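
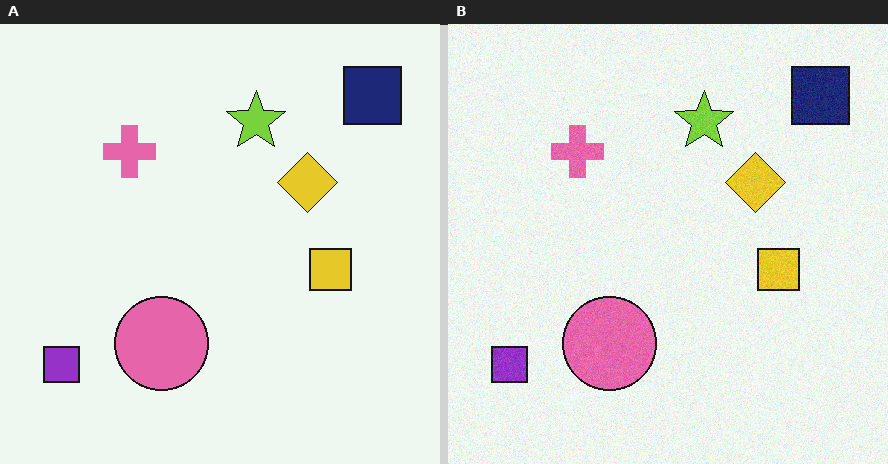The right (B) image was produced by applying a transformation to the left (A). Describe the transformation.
The transformation is: degraded with light additive noise.

Random speckle covers the whole image, including the flat background.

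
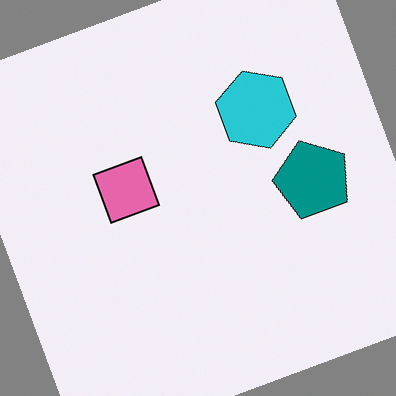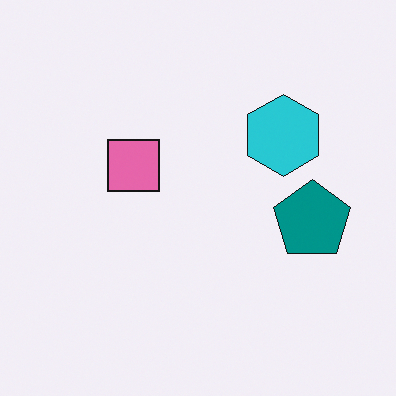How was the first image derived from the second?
This is the original image rotated counter-clockwise by a moderate amount.

Every shape is tilted by the same angle and the image corners show triangular fill wedges — a whole-image rotation by a non-right angle.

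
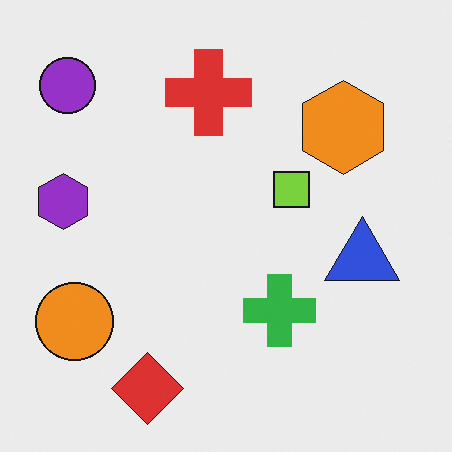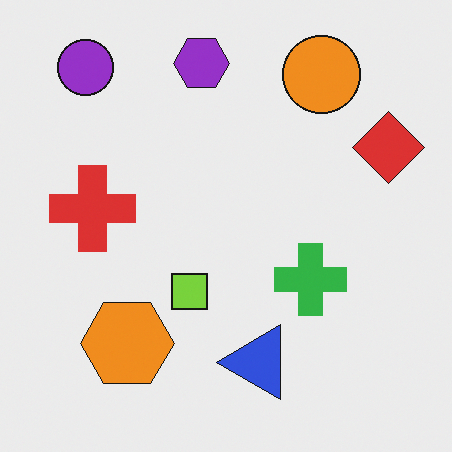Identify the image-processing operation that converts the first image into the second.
The transformation is: transposed (reflected across the top-left ↔ bottom-right diagonal).

Shapes have swapped their row and column positions — what was in the top-right is now in the bottom-left — a diagonal reflection.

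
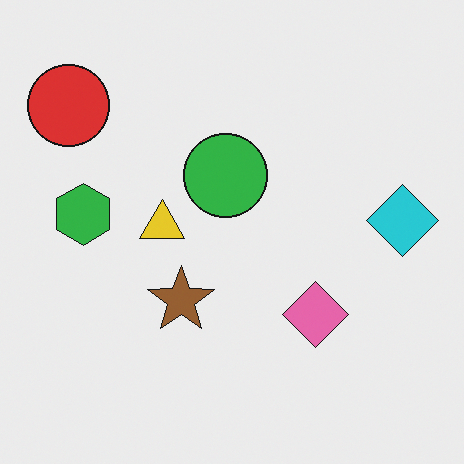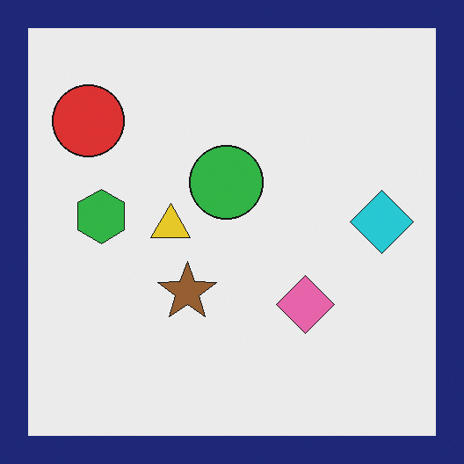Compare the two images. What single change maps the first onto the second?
It was framed with a navy border.

A solid navy frame runs around the edge of the second image, with the content slightly shrunk inside it.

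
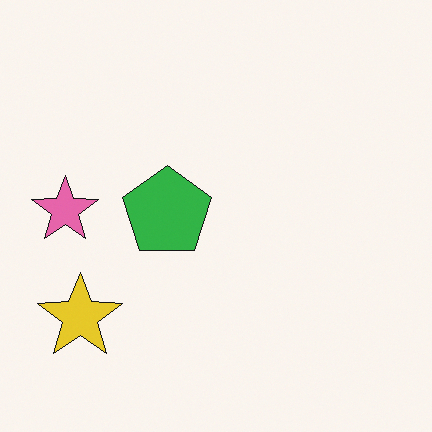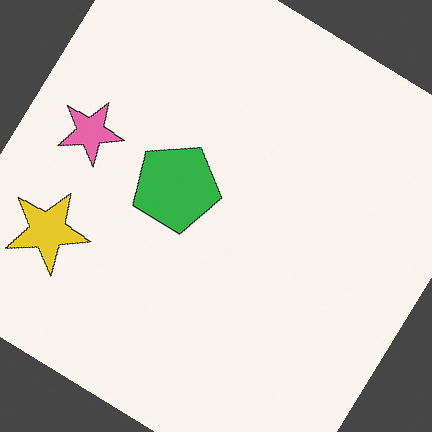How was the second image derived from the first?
The image was rotated clockwise by a large amount — several tens of degrees.

Every shape is tilted by the same angle and the image corners show triangular fill wedges — a whole-image rotation by a non-right angle.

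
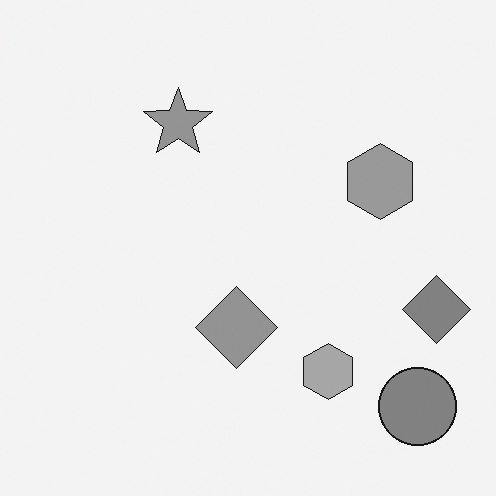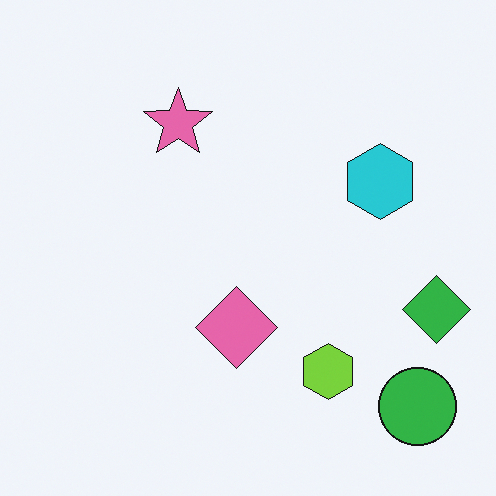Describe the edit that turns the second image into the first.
The transformation is: converted to grayscale.

All color is removed — every shape is now a shade of grey.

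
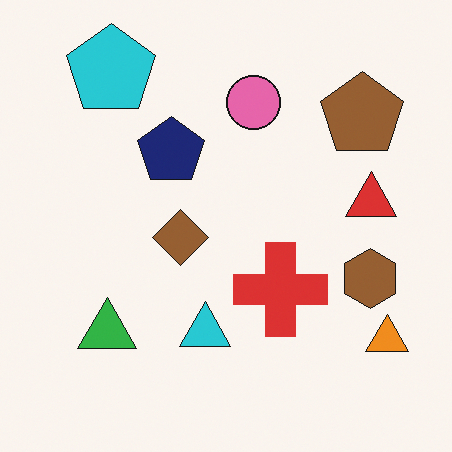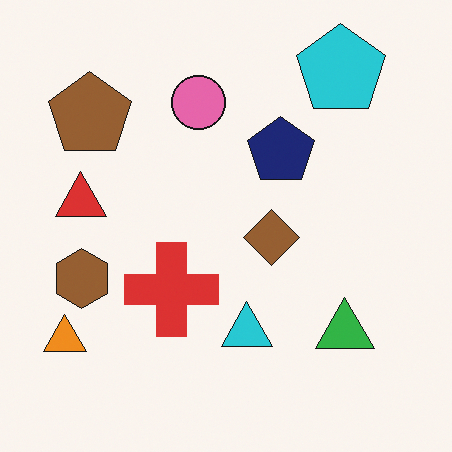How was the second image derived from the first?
The second image is the first flipped horizontally (left ↔ right).

The orange triangle is in the bottom-right of the first image and the bottom-left of the second — shapes on opposite sides of the vertical midline have swapped in a mirror flip.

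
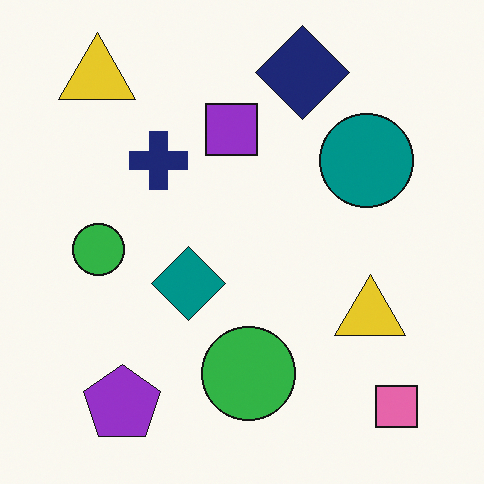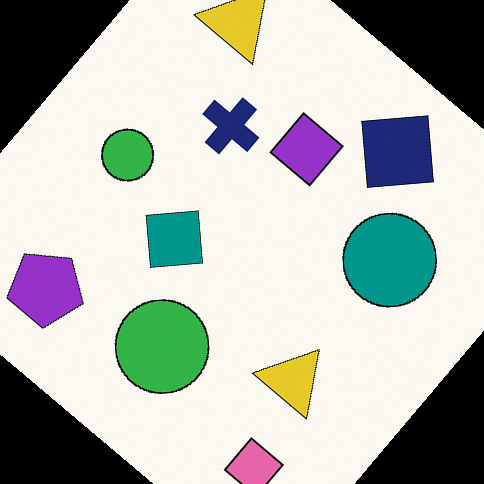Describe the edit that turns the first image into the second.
The second image is the first rotated clockwise by a large amount — several tens of degrees.

Every shape is tilted by the same angle and the image corners show triangular fill wedges — a whole-image rotation by a non-right angle.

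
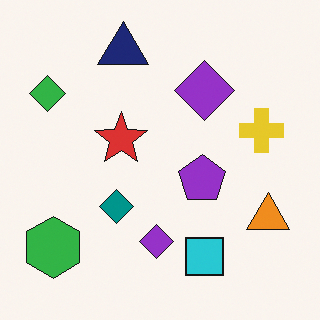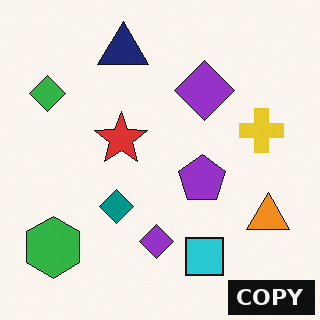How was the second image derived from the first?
Watermarked with the text "COPY" in the lower-right corner.

A dark label reading "COPY" appears in the lower-right corner.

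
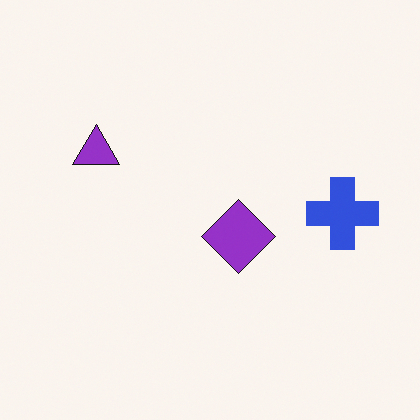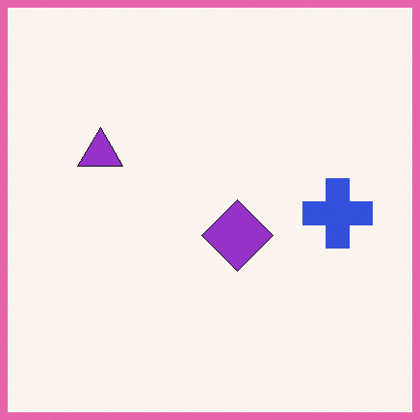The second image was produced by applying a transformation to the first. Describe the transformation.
This is the original image framed with a pink border.

A solid pink frame runs around the edge of the second image, with the content slightly shrunk inside it.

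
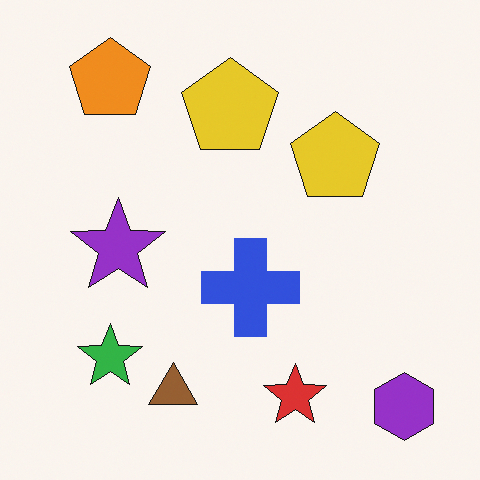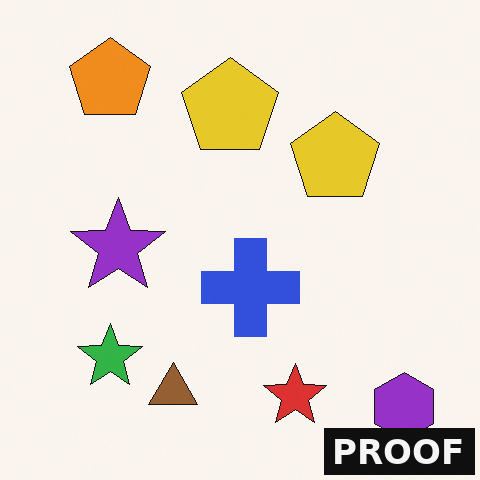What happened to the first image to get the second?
This is the original image watermarked with the text "PROOF" in the lower-right corner.

A dark label reading "PROOF" appears in the lower-right corner.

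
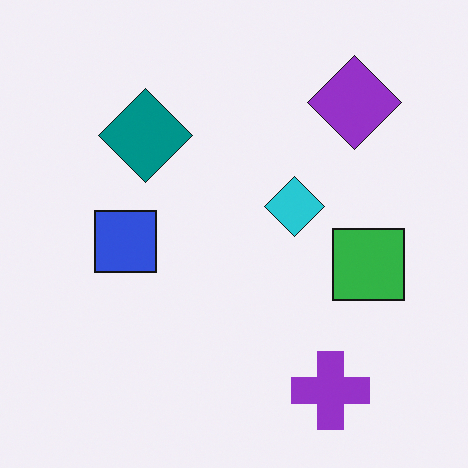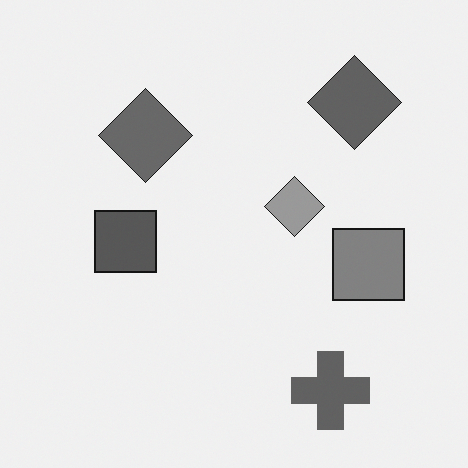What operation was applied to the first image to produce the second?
The transformation is: converted to grayscale.

All color is removed — every shape is now a shade of grey.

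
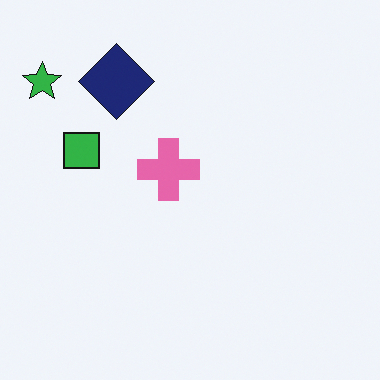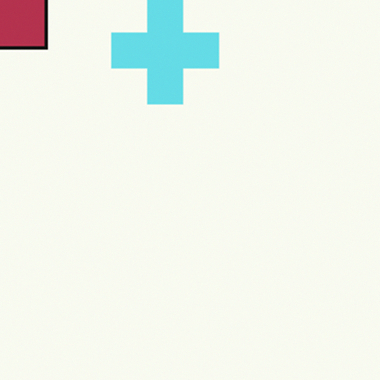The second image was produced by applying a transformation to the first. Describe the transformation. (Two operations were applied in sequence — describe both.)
The transformation is: cropped to a noticeably smaller region and rescaled, then hue-shifted by a large amount.

The visible shapes are larger and the field of view is narrower; shapes near the original edges may be partly or wholly outside the frame — a crop-and-rescale. Every shape's color has rotated by the same amount around the hue wheel — a uniform hue shift.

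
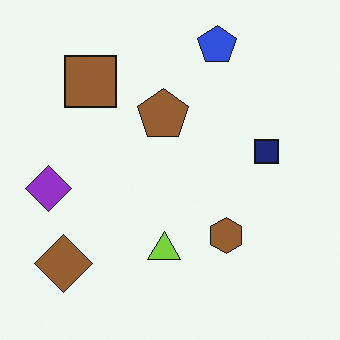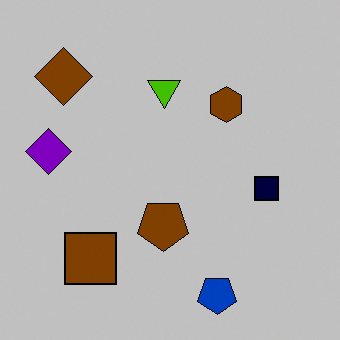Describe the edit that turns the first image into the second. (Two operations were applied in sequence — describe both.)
Flipped vertically (top ↔ bottom), then heavily posterized to just a handful of flat colors.

The blue pentagon is in the top of the first image and the bottom of the second — shapes on opposite sides of the horizontal midline have swapped in a mirror flip. Each flat color has snapped to a coarser quantized level — most visibly, the near-white background has dropped to a flat grey.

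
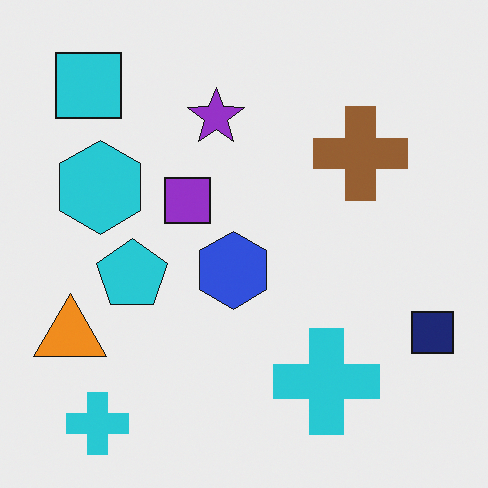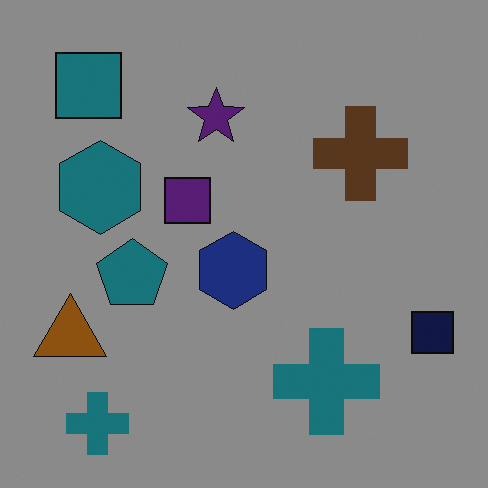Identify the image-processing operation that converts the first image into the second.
The transformation is: substantially darkened.

Every pixel — background and shapes alike — is uniformly darkened.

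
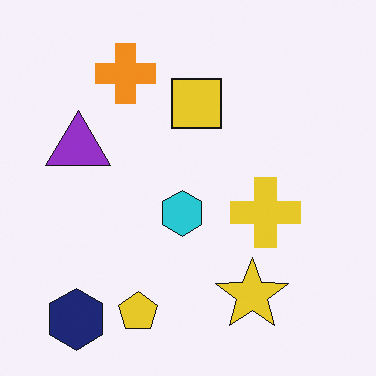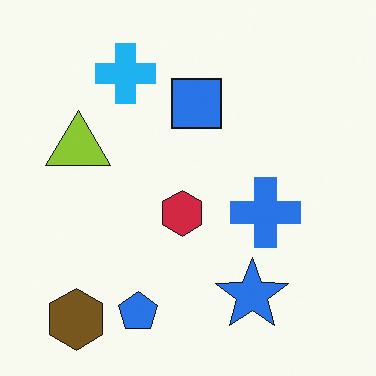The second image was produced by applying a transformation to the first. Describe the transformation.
The transformation is: hue-shifted through roughly half the color wheel.

Every shape's color has rotated by the same amount around the hue wheel — a uniform hue shift.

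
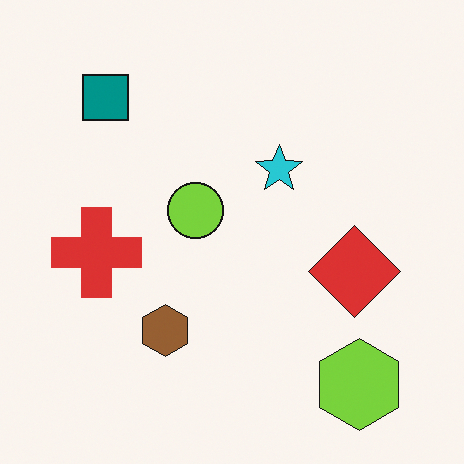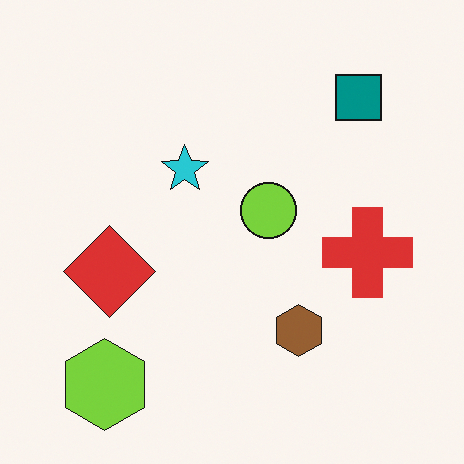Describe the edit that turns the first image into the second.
This is the original image flipped horizontally (left ↔ right).

The red cross is in the left of the first image and the right of the second — shapes on opposite sides of the vertical midline have swapped in a mirror flip.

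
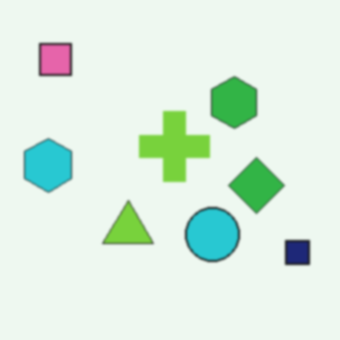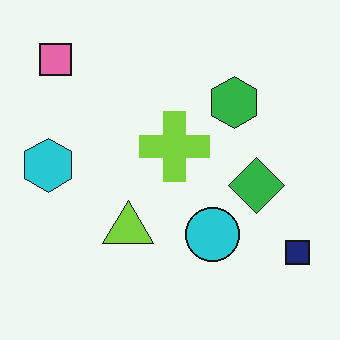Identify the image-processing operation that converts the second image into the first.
The first image is the second given a subtle gaussian blur.

Shape edges and outlines are uniformly softened across the whole image.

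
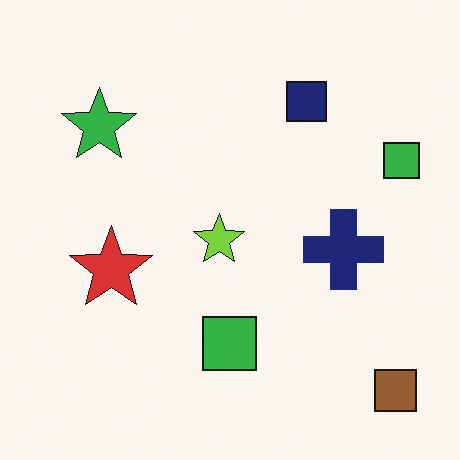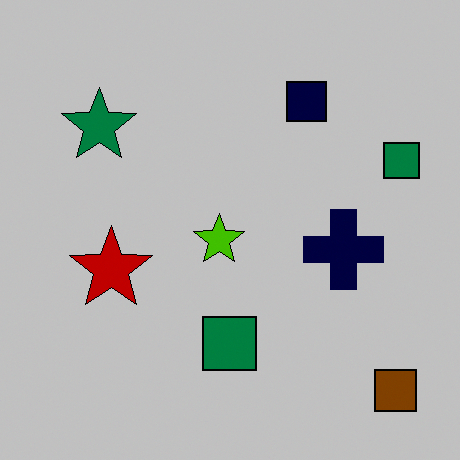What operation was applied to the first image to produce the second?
It was heavily posterized to just a handful of flat colors.

Each flat color has snapped to a coarser quantized level — most visibly, the near-white background has dropped to a flat grey.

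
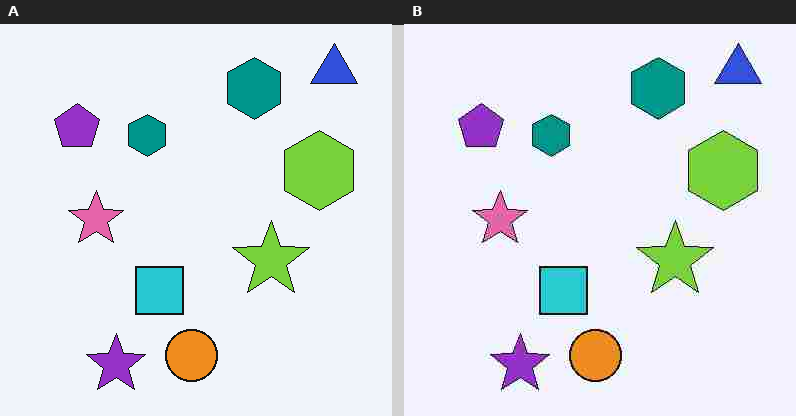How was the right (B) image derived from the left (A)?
The transformation is: degraded with heavy JPEG compression.

Blocky 8×8 compression artifacts appear around shape edges and the flat background shows ringing — characteristic JPEG degradation.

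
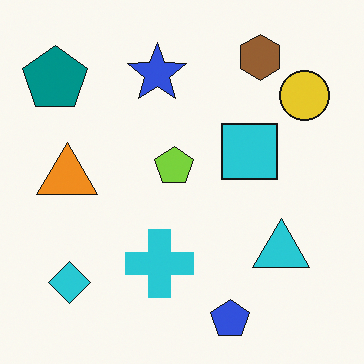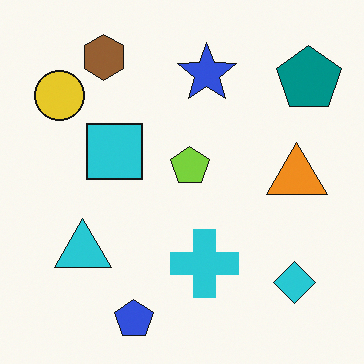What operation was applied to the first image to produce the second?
The transformation is: flipped horizontally (left ↔ right).

The teal pentagon is in the top-left of the first image and the top-right of the second — shapes on opposite sides of the vertical midline have swapped in a mirror flip.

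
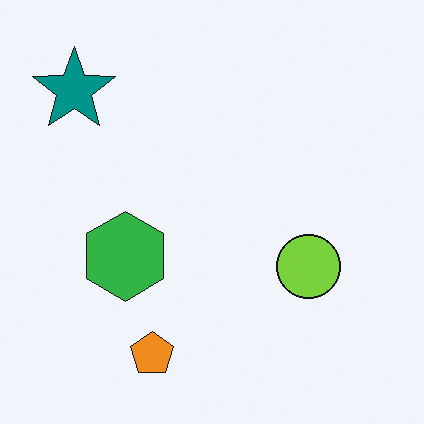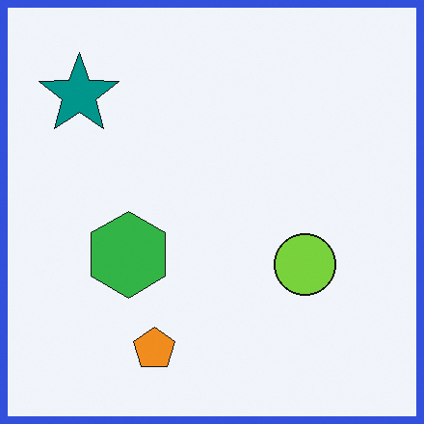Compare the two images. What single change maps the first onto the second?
It was framed with a blue border.

A solid blue frame runs around the edge of the second image, with the content slightly shrunk inside it.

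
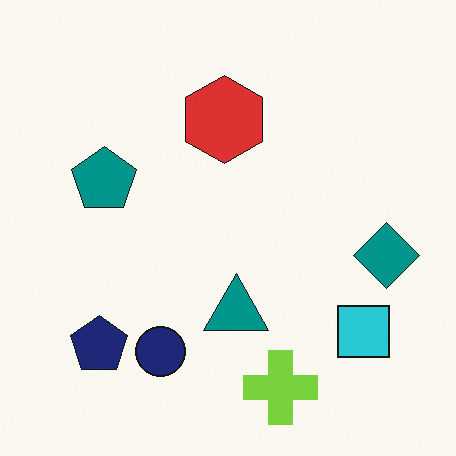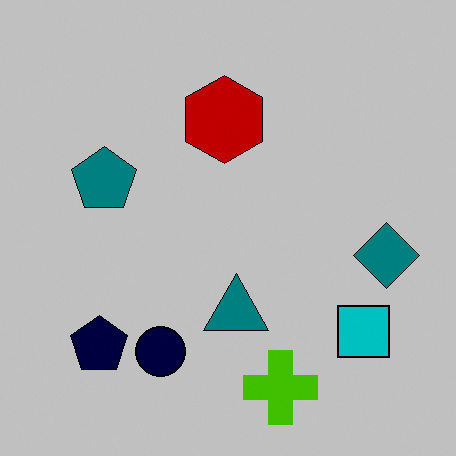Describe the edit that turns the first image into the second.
This is the original image heavily posterized to just a handful of flat colors.

Each flat color has snapped to a coarser quantized level — most visibly, the near-white background has dropped to a flat grey.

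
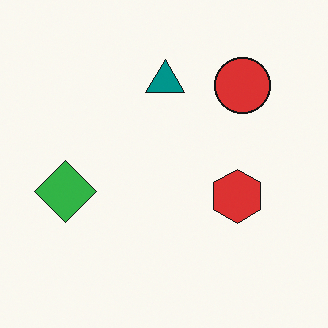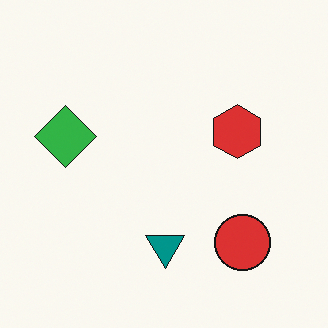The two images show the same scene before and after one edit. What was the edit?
It was flipped vertically (top ↔ bottom).

The teal triangle is in the top of the first image and the bottom of the second — shapes on opposite sides of the horizontal midline have swapped in a mirror flip.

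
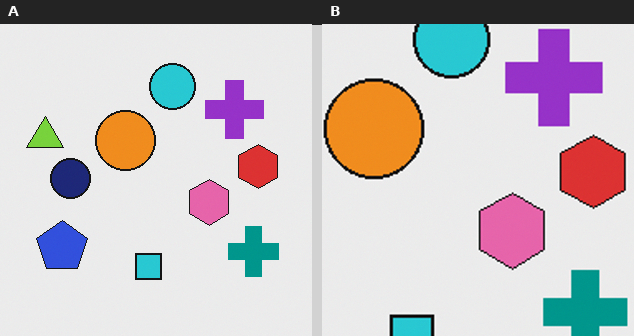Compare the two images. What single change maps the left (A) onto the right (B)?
It was cropped to a noticeably smaller region and rescaled.

The visible shapes are larger and the field of view is narrower; shapes near the original edges may be partly or wholly outside the frame — a crop-and-rescale.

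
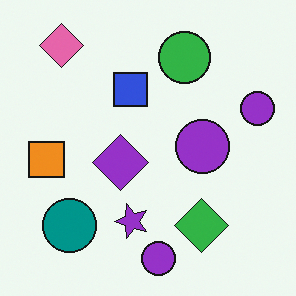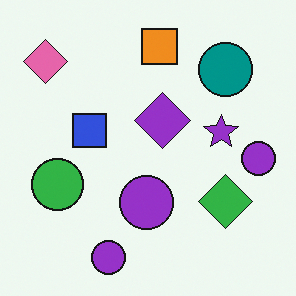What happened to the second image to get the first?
The first image is the second transposed (reflected across the top-left ↔ bottom-right diagonal).

Shapes have swapped their row and column positions — what was in the top-right is now in the bottom-left — a diagonal reflection.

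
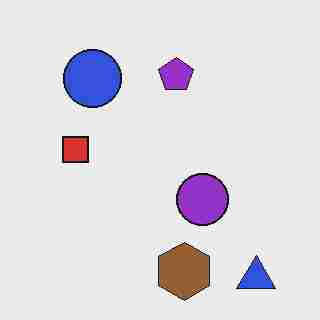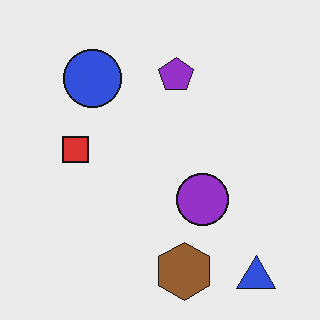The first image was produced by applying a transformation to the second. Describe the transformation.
Heavily JPEG-compressed with obvious blocking artifacts.

Blocky 8×8 compression artifacts appear around shape edges and the flat background shows ringing — characteristic JPEG degradation.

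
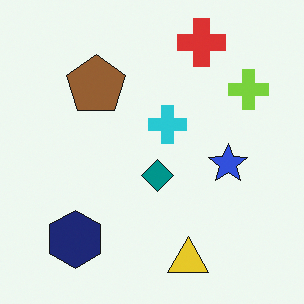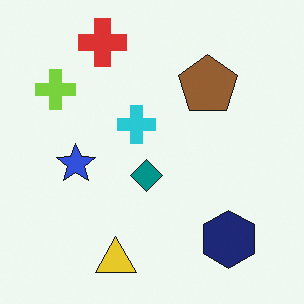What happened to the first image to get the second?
It was flipped horizontally (left ↔ right).

The lime cross is in the top-right of the first image and the top-left of the second — shapes on opposite sides of the vertical midline have swapped in a mirror flip.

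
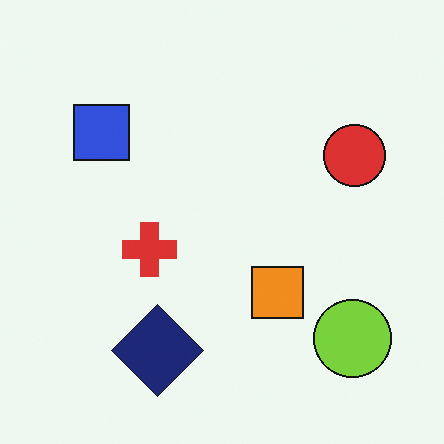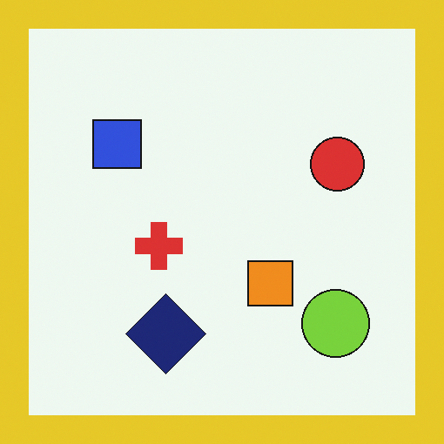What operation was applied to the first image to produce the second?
This is the original image framed with a yellow border.

A solid yellow frame runs around the edge of the second image, with the content slightly shrunk inside it.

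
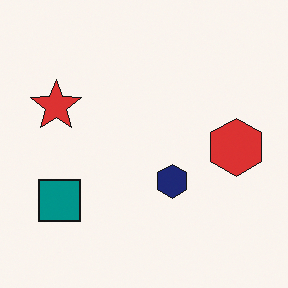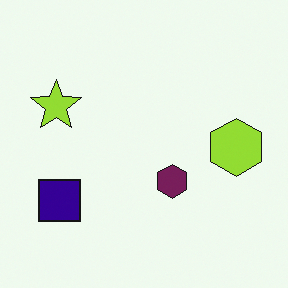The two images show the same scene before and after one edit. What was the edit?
The transformation is: hue-shifted noticeably.

Every shape's color has rotated by the same amount around the hue wheel — a uniform hue shift.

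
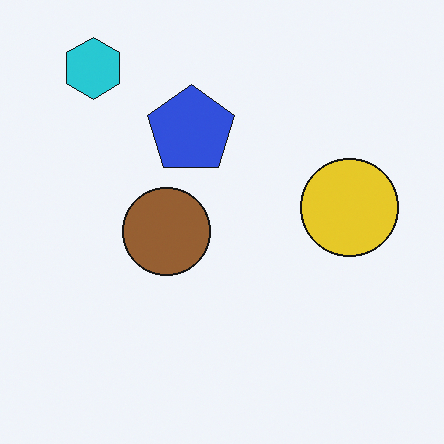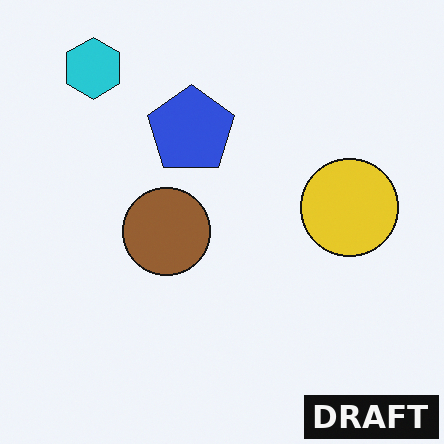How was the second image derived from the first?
The transformation is: watermarked with the text "DRAFT" in the lower-right corner.

A dark label reading "DRAFT" appears in the lower-right corner.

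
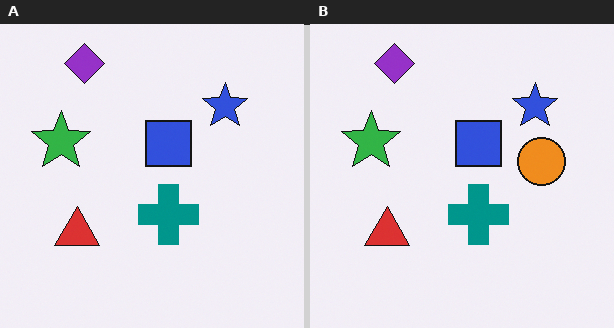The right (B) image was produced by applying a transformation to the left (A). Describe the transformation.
The image was overlaid with an additional orange circle.

An orange circle appears in the right (B) image that is absent from the left (A).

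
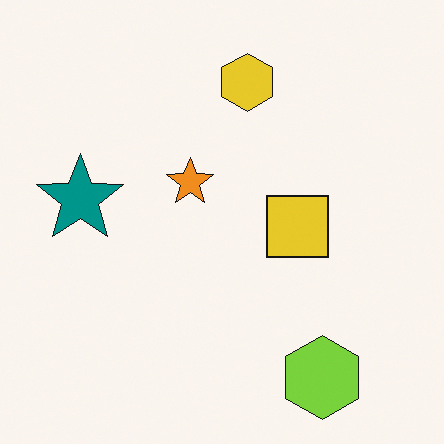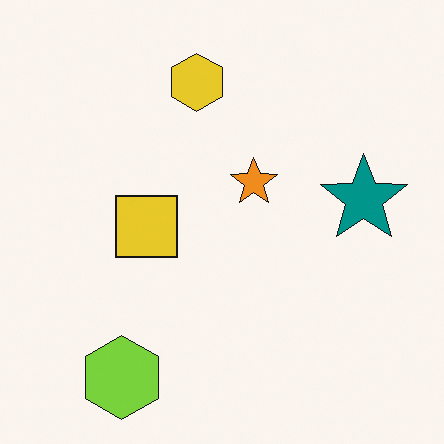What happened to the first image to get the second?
The transformation is: flipped horizontally (left ↔ right).

The teal star is in the left of the first image and the right of the second — shapes on opposite sides of the vertical midline have swapped in a mirror flip.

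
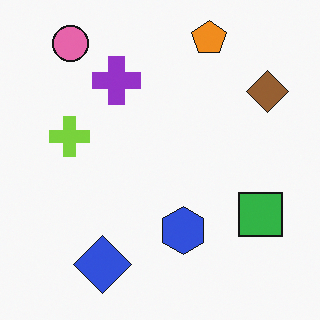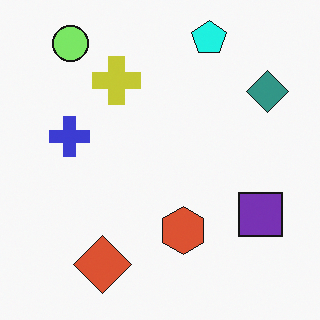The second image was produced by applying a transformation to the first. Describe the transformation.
This is the original image hue-shifted through roughly a third of the color wheel.

Every shape's color has rotated by the same amount around the hue wheel — a uniform hue shift.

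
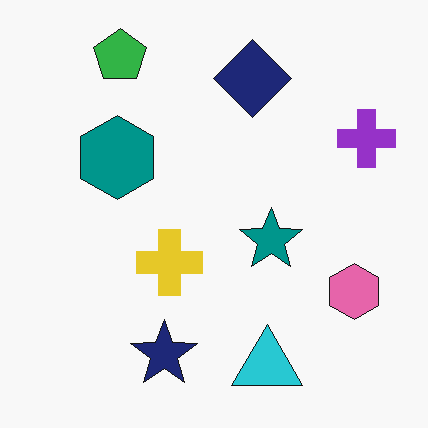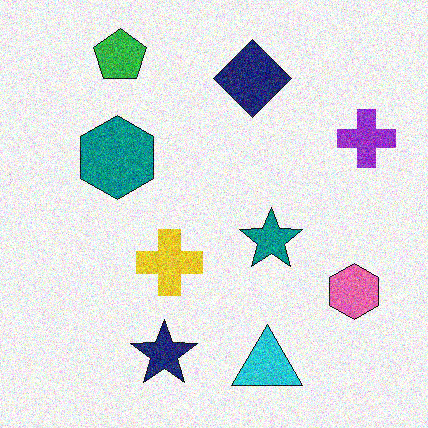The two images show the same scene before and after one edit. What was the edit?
The transformation is: degraded with a thick layer of grain.

Random speckle covers the whole image, including the flat background.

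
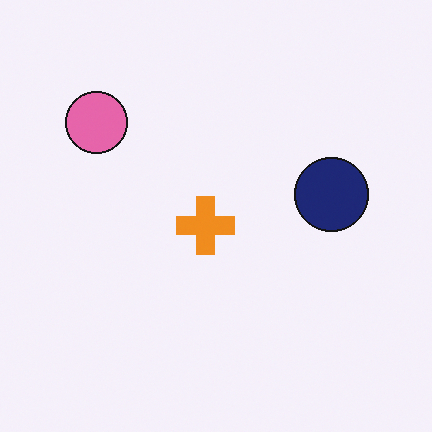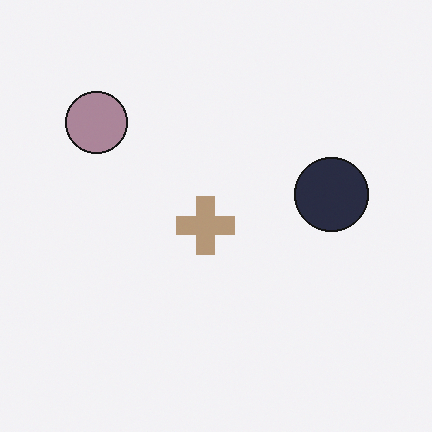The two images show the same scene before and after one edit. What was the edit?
It was heavily desaturated.

All colors are more muted and greyish — a global saturation change.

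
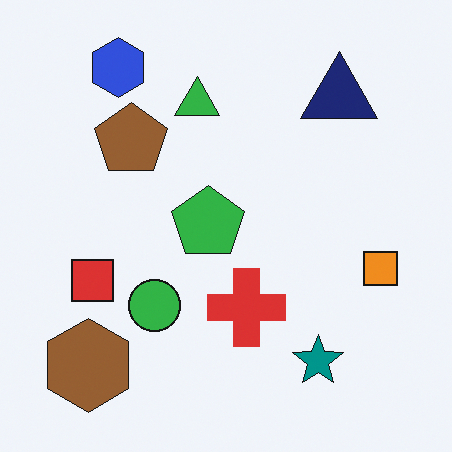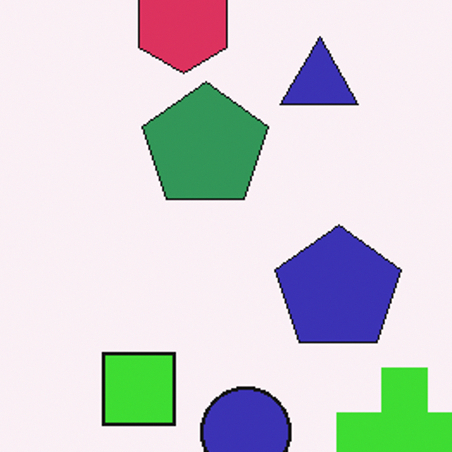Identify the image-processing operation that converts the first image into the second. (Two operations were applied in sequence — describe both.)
The second image is the first cropped tightly and scaled back up, then hue-shifted noticeably.

The visible shapes are larger and the field of view is narrower; shapes near the original edges may be partly or wholly outside the frame — a crop-and-rescale. Every shape's color has rotated by the same amount around the hue wheel — a uniform hue shift.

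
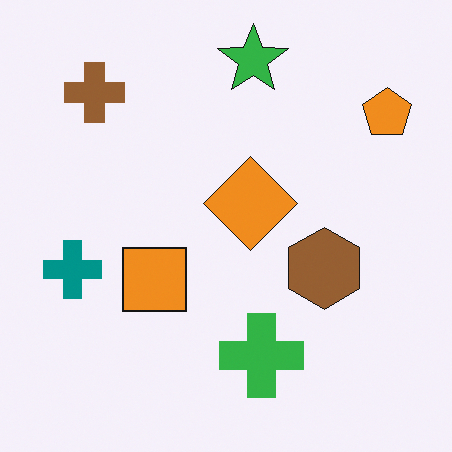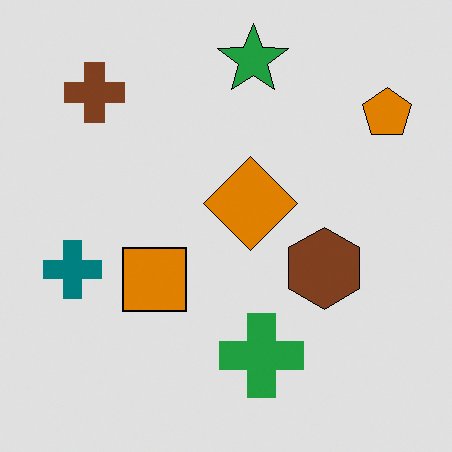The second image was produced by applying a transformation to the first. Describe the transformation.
The transformation is: moderately posterized.

Each flat color has snapped to a coarser quantized level — most visibly, the near-white background has dropped to a flat grey.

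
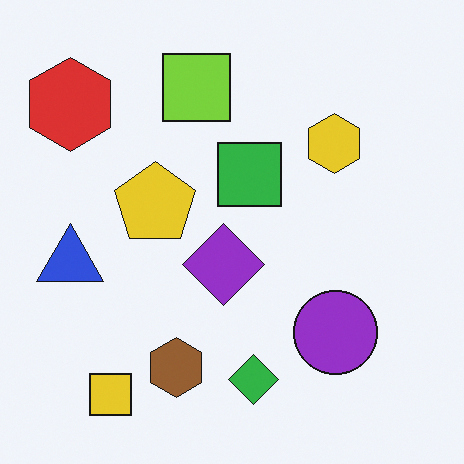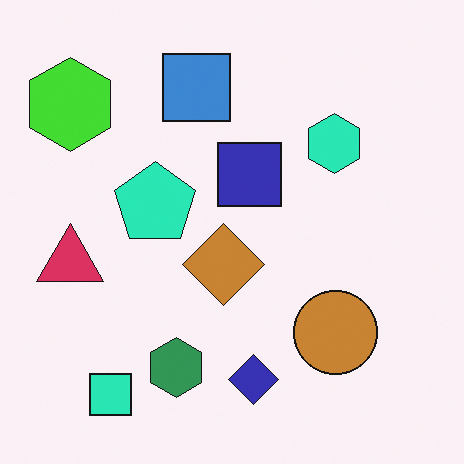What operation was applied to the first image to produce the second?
It was hue-shifted through roughly a third of the color wheel.

Every shape's color has rotated by the same amount around the hue wheel — a uniform hue shift.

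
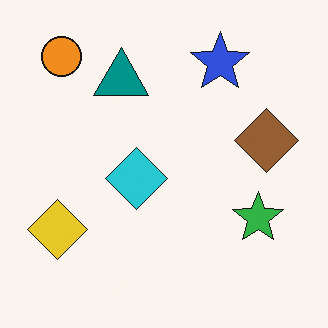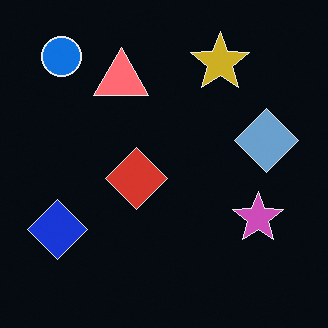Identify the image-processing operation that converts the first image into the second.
It was color-inverted (negative).

The light background has become dark and every shape's color is its complement — a photographic negative.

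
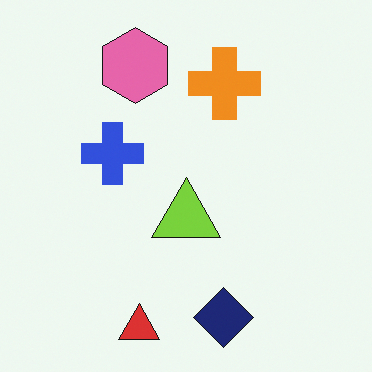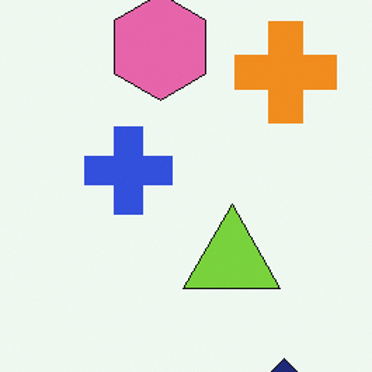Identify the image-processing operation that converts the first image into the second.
It was cropped slightly and scaled back up.

The visible shapes are larger and the field of view is narrower; shapes near the original edges may be partly or wholly outside the frame — a crop-and-rescale.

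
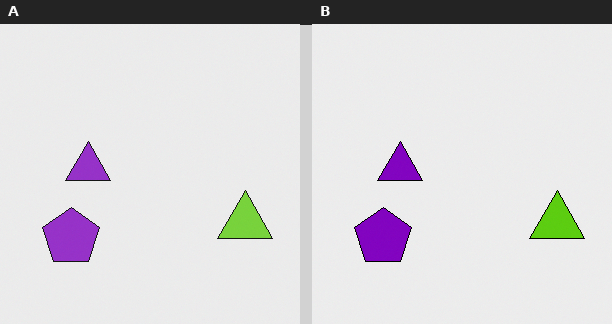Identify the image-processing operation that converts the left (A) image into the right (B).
Given slightly increased contrast.

Tones are pushed away from mid-grey across the whole image — a global contrast change.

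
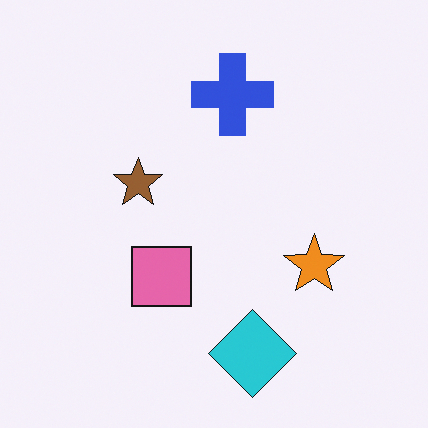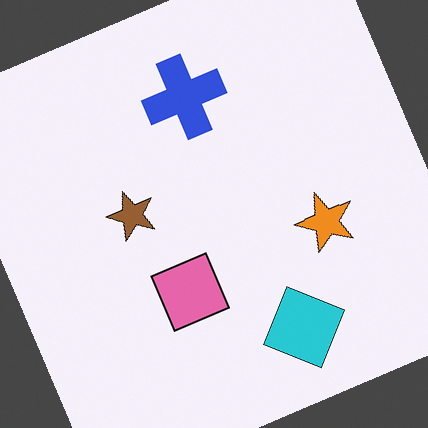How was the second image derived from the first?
The image was rotated counter-clockwise by a clearly visible amount.

Every shape is tilted by the same angle and the image corners show triangular fill wedges — a whole-image rotation by a non-right angle.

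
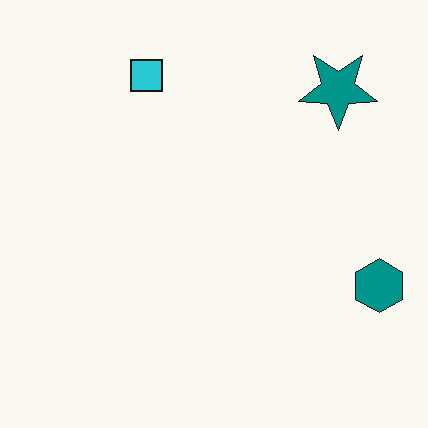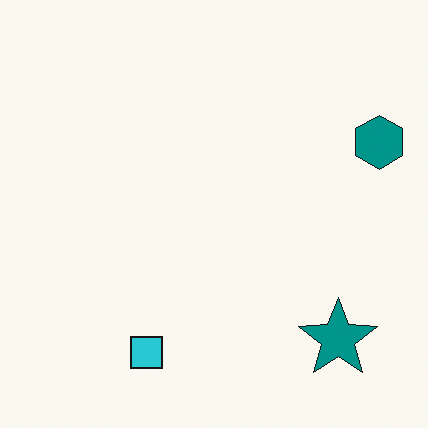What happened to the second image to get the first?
The transformation is: flipped vertically (top ↔ bottom).

The cyan square is in the bottom of the second image and the top of the first — shapes on opposite sides of the horizontal midline have swapped in a mirror flip.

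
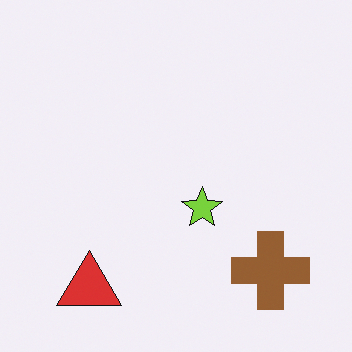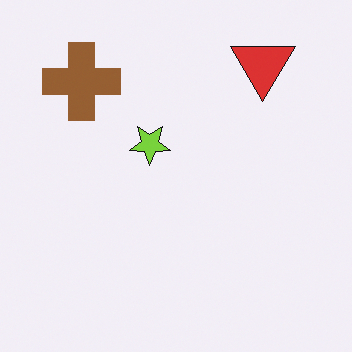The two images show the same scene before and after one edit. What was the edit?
The second image is the first rotated 180°.

The red triangle sits in the bottom-left of the first image and the top-right of the second — consistent with a whole-image 180° rotation.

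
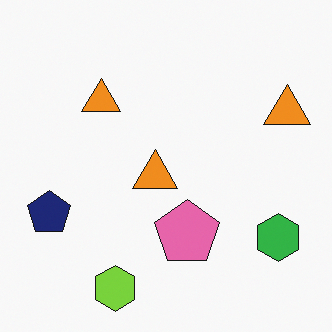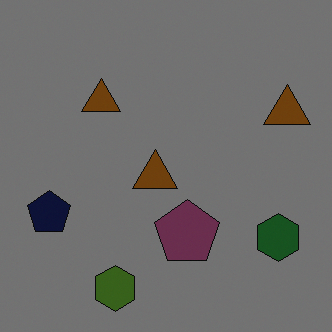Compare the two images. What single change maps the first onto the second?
The second image is the first noticeably darkened.

Every pixel — background and shapes alike — is uniformly darkened.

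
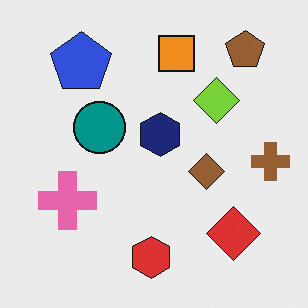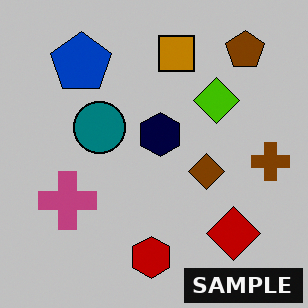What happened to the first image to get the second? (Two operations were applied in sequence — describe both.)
The transformation is: aggressively posterized, then watermarked with the text "SAMPLE" in the lower-right corner.

Each flat color has snapped to a coarser quantized level — most visibly, the near-white background has dropped to a flat grey. A dark label reading "SAMPLE" appears in the lower-right corner.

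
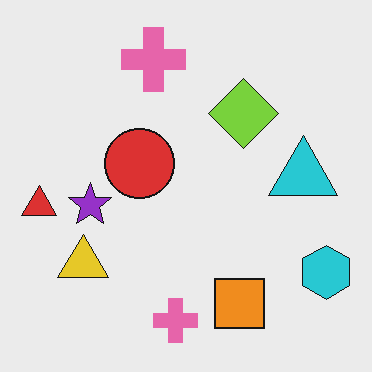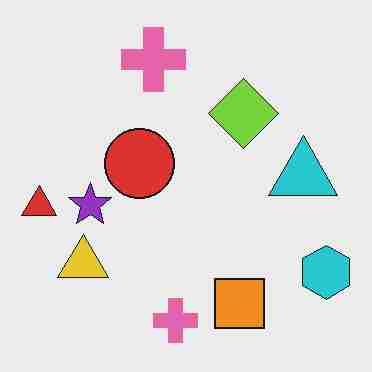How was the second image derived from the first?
The second image is the first heavily JPEG-compressed with obvious blocking artifacts.

Blocky 8×8 compression artifacts appear around shape edges and the flat background shows ringing — characteristic JPEG degradation.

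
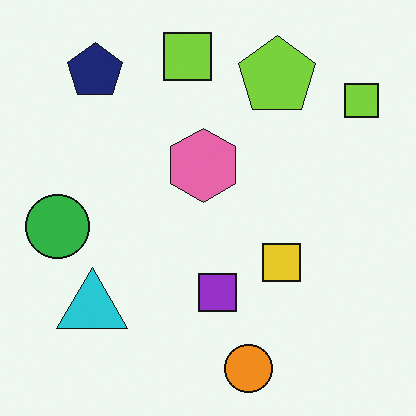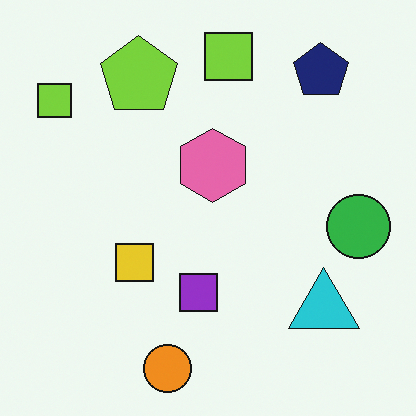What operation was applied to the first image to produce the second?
The second image is the first flipped horizontally (left ↔ right).

The green circle is in the left of the first image and the right of the second — shapes on opposite sides of the vertical midline have swapped in a mirror flip.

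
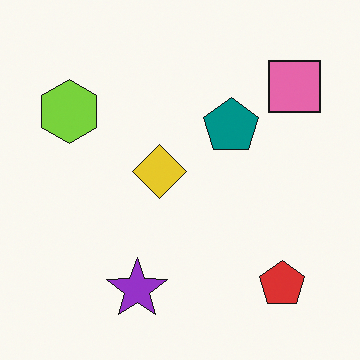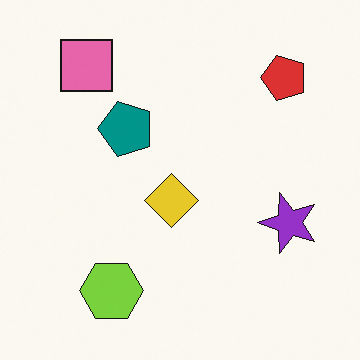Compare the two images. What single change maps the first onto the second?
This is the original image rotated 90° counter-clockwise.

The pink square sits in the top-right of the first image and the top-left of the second — consistent with a whole-image 90° counter-clockwise rotation.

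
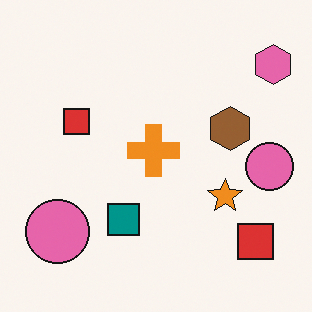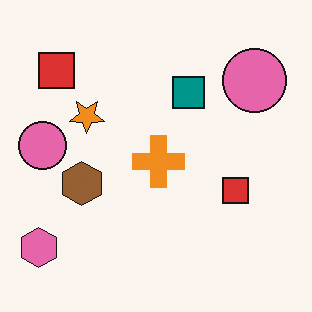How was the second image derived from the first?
Rotated 180°.

The pink hexagon sits in the top-right of the first image and the bottom-left of the second — consistent with a whole-image 180° rotation.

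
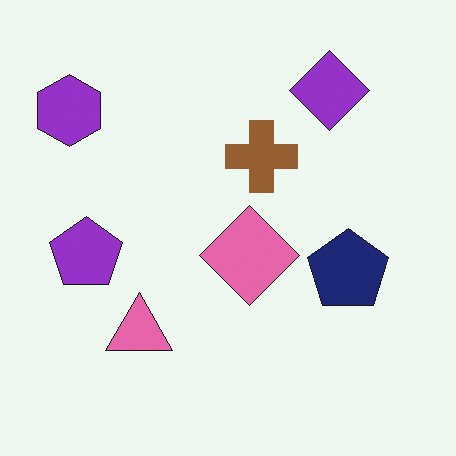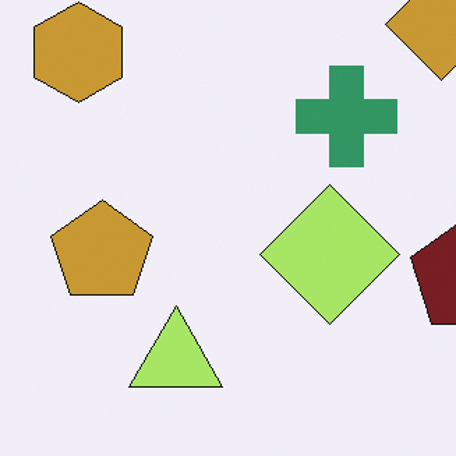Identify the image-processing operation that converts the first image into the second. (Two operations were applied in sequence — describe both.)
It was hue-shifted by a moderate amount, then cropped to a modestly smaller region and rescaled.

Every shape's color has rotated by the same amount around the hue wheel — a uniform hue shift. The visible shapes are larger and the field of view is narrower; shapes near the original edges may be partly or wholly outside the frame — a crop-and-rescale.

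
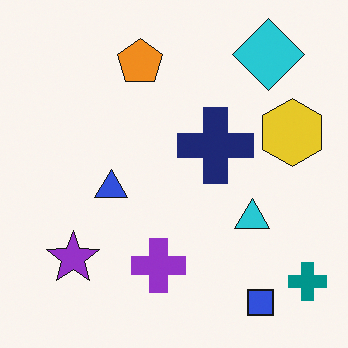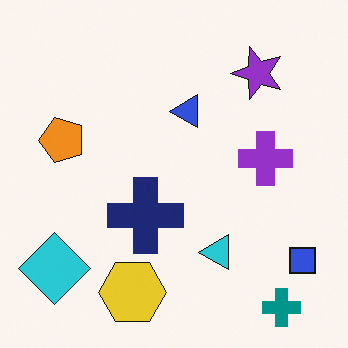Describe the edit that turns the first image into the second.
Transposed (reflected across the top-left ↔ bottom-right diagonal).

Shapes have swapped their row and column positions — what was in the top-right is now in the bottom-left — a diagonal reflection.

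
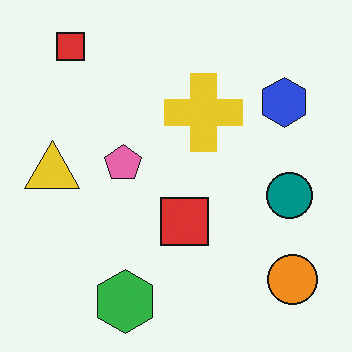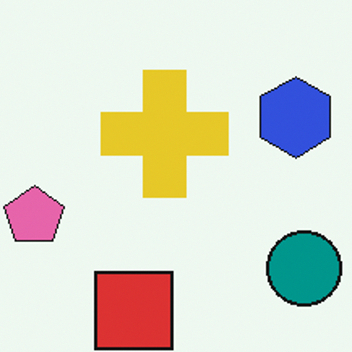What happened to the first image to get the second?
The image was cropped tightly and scaled back up.

The visible shapes are larger and the field of view is narrower; shapes near the original edges may be partly or wholly outside the frame — a crop-and-rescale.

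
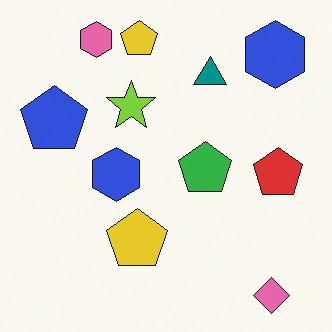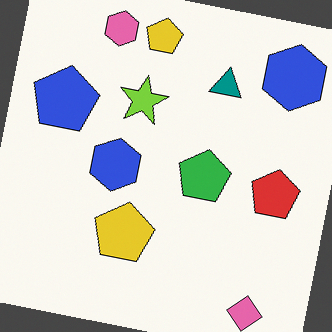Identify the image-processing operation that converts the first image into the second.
The second image is the first rotated clockwise by a slight angle.

Every shape is tilted by the same angle and the image corners show triangular fill wedges — a whole-image rotation by a non-right angle.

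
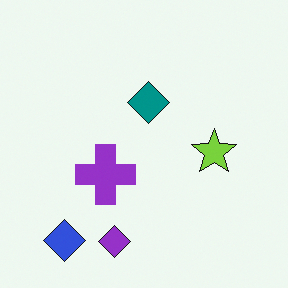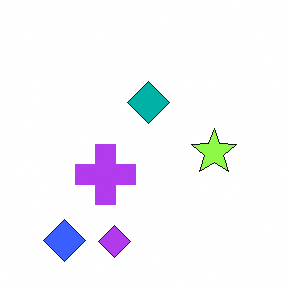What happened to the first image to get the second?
It was slightly brightened.

Every pixel — background and shapes alike — is uniformly brightened.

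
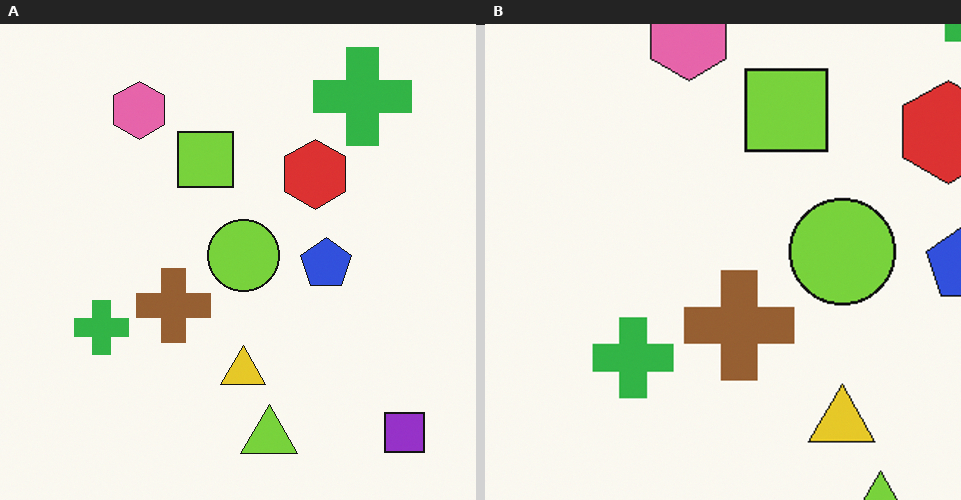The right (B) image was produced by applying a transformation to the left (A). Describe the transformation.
Cropped slightly and scaled back up.

The visible shapes are larger and the field of view is narrower; shapes near the original edges may be partly or wholly outside the frame — a crop-and-rescale.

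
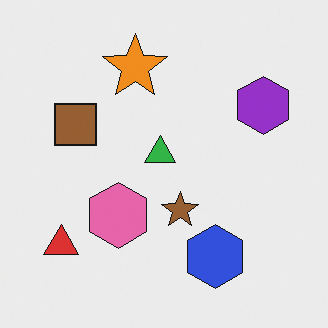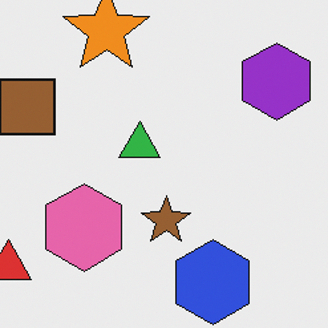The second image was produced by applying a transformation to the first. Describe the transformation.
Cropped to a modestly smaller region and rescaled.

The visible shapes are larger and the field of view is narrower; shapes near the original edges may be partly or wholly outside the frame — a crop-and-rescale.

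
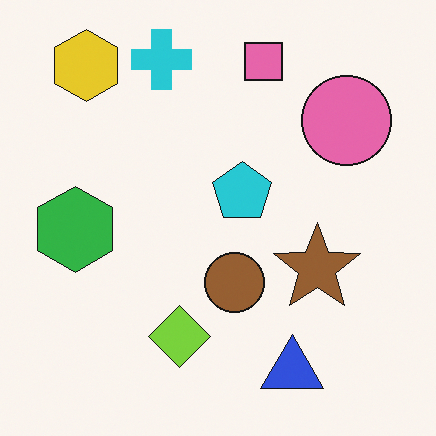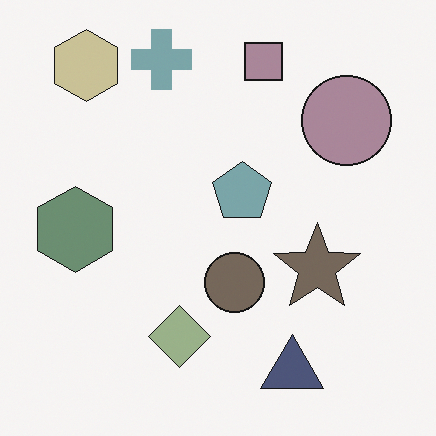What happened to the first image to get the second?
The transformation is: made much more muted (saturation change).

All colors are more muted and greyish — a global saturation change.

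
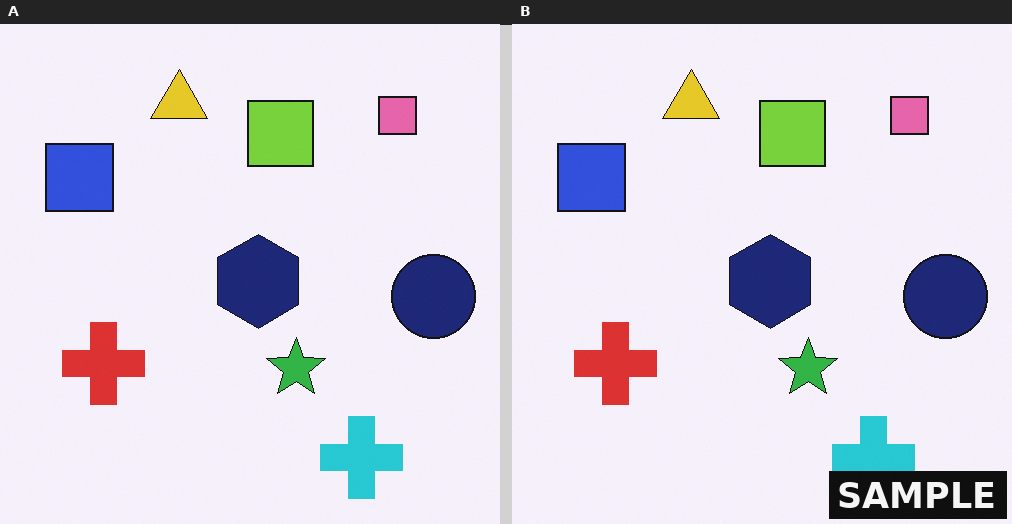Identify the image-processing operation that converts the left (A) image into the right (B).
Watermarked with the text "SAMPLE" in the lower-right corner.

A dark label reading "SAMPLE" appears in the lower-right corner.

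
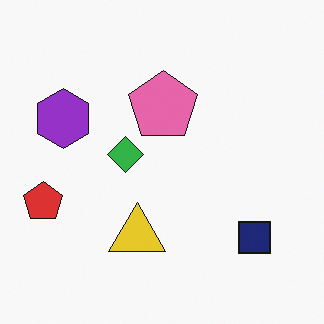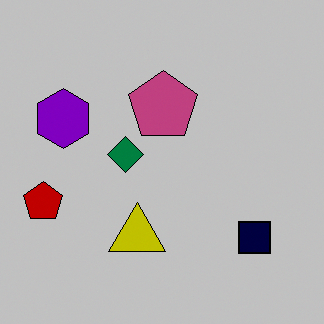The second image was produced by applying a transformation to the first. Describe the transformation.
The second image is the first aggressively posterized.

Each flat color has snapped to a coarser quantized level — most visibly, the near-white background has dropped to a flat grey.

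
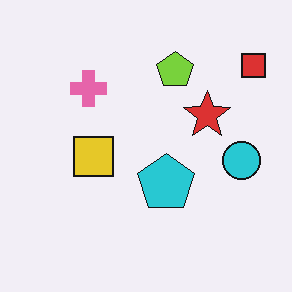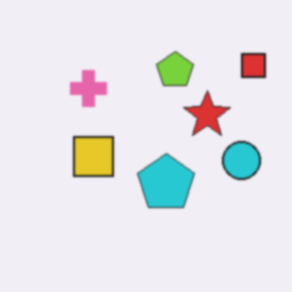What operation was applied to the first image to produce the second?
This is the original image given a subtle gaussian blur.

Shape edges and outlines are uniformly softened across the whole image.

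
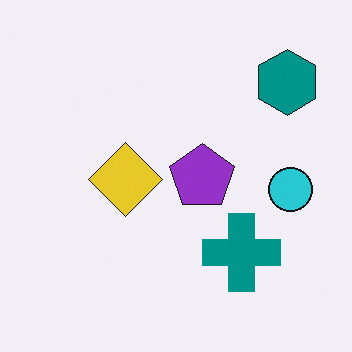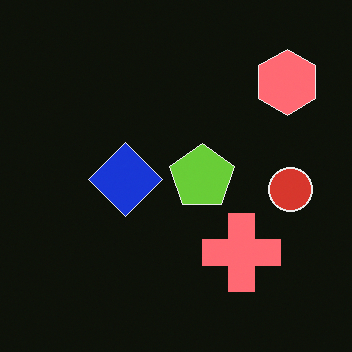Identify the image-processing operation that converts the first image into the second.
This is the original image color-inverted (negative).

The light background has become dark and every shape's color is its complement — a photographic negative.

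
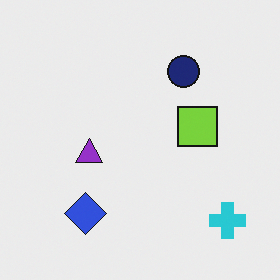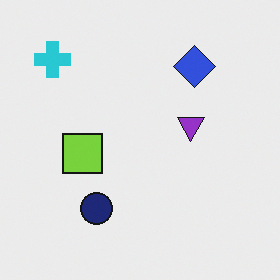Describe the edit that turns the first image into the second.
The second image is the first rotated 180°.

The cyan cross sits in the bottom-right of the first image and the top-left of the second — consistent with a whole-image 180° rotation.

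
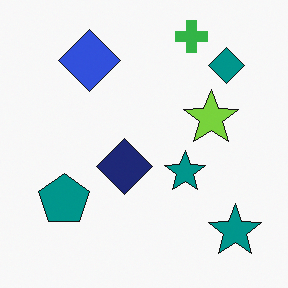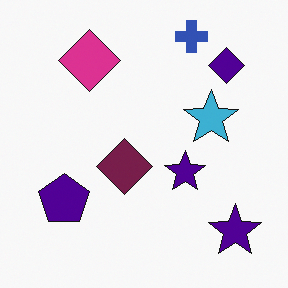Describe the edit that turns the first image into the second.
This is the original image hue-shifted through roughly a third of the color wheel.

Every shape's color has rotated by the same amount around the hue wheel — a uniform hue shift.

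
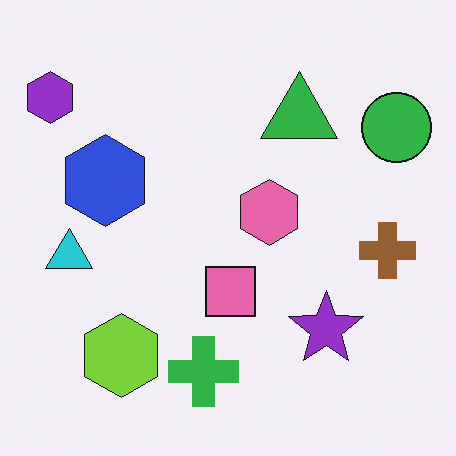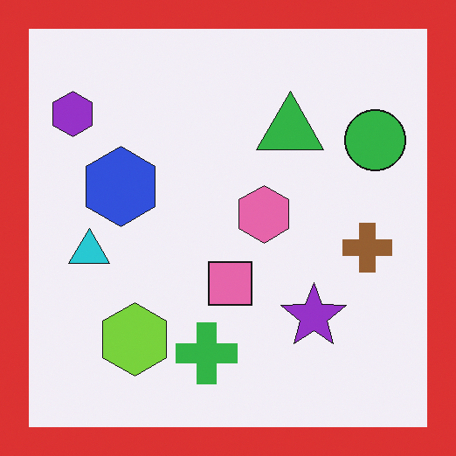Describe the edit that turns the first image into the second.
The second image is the first framed with a red border.

A solid red frame runs around the edge of the second image, with the content slightly shrunk inside it.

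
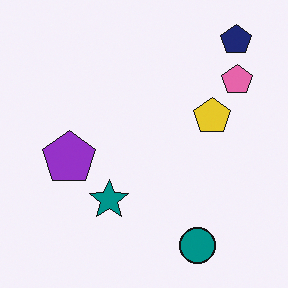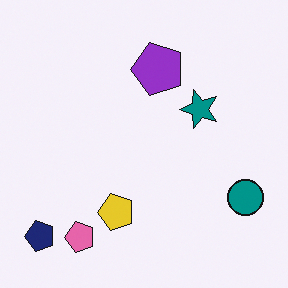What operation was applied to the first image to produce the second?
The image was transposed (reflected across the top-left ↔ bottom-right diagonal).

Shapes have swapped their row and column positions — what was in the top-right is now in the bottom-left — a diagonal reflection.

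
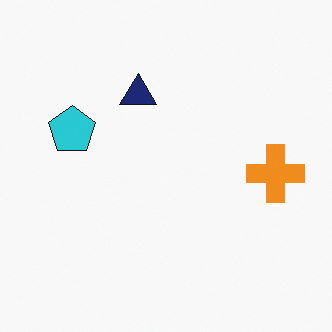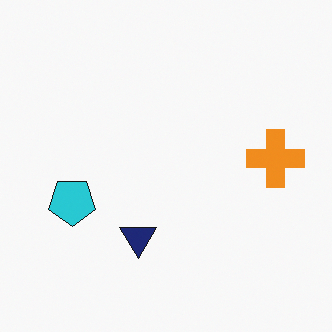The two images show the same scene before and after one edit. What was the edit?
The transformation is: flipped vertically (top ↔ bottom).

The navy triangle is in the top of the first image and the bottom of the second — shapes on opposite sides of the horizontal midline have swapped in a mirror flip.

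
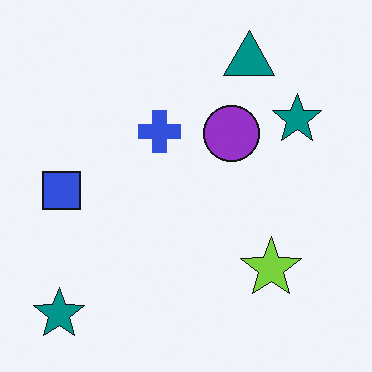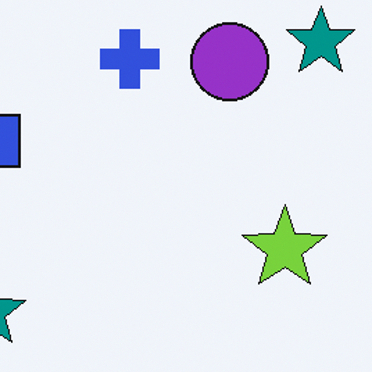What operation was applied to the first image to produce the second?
Cropped to a modestly smaller region and rescaled.

The visible shapes are larger and the field of view is narrower; shapes near the original edges may be partly or wholly outside the frame — a crop-and-rescale.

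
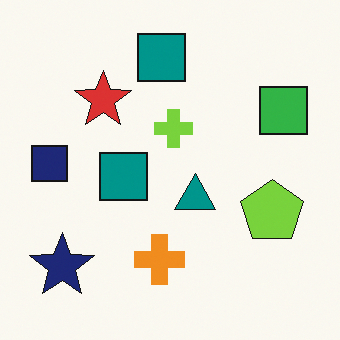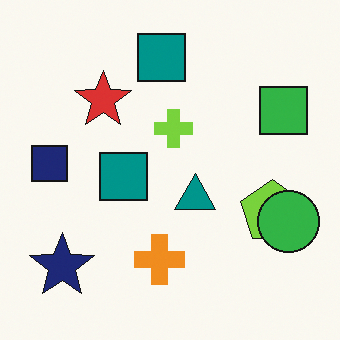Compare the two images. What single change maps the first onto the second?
The second image is the first overlaid with an additional green circle.

A green circle appears in the second image that is absent from the first.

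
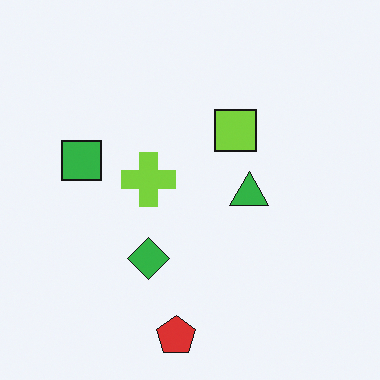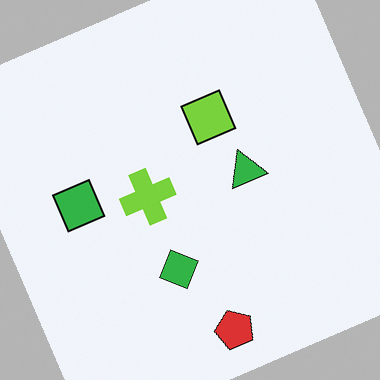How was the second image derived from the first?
The image was rotated counter-clockwise by a clearly visible amount.

Every shape is tilted by the same angle and the image corners show triangular fill wedges — a whole-image rotation by a non-right angle.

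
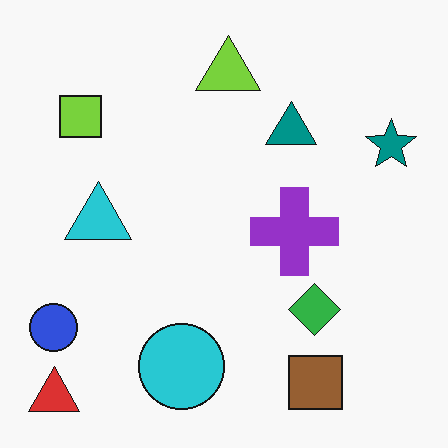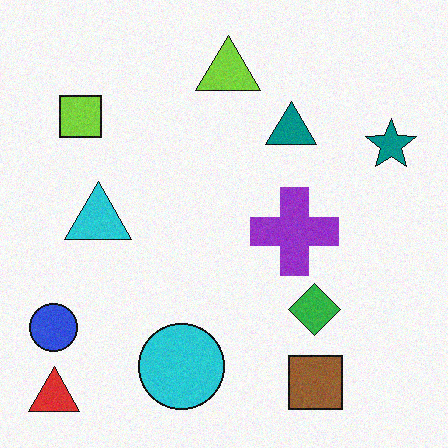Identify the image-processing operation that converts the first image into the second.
Degraded with light additive noise.

Random speckle covers the whole image, including the flat background.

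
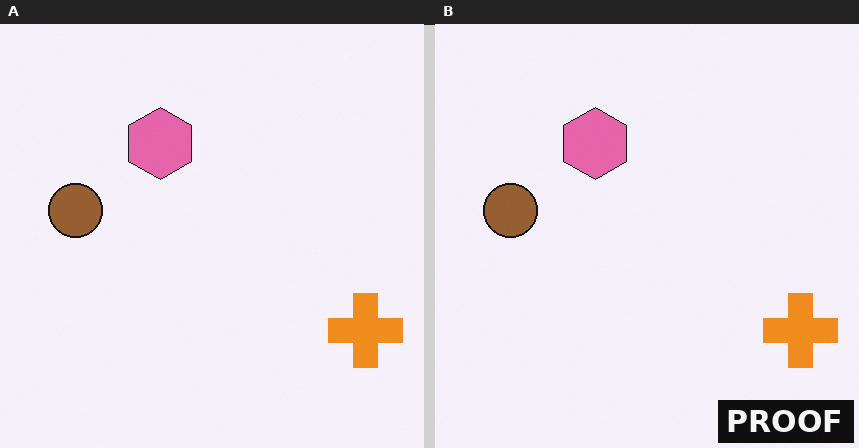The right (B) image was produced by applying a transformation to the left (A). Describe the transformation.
The image was watermarked with the text "PROOF" in the lower-right corner.

A dark label reading "PROOF" appears in the lower-right corner.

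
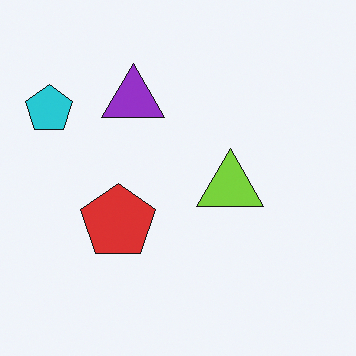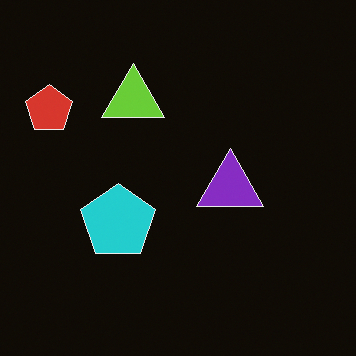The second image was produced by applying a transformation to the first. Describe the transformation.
It was color-inverted (negative).

The light background has become dark and every shape's color is its complement — a photographic negative.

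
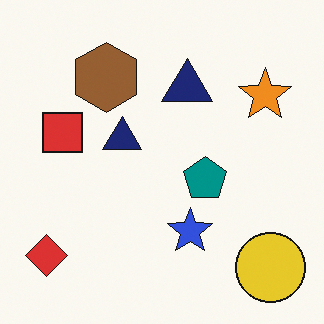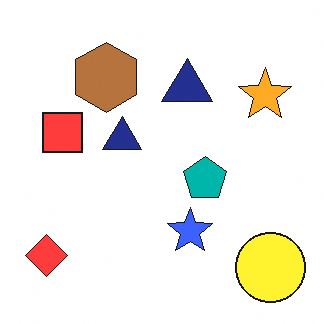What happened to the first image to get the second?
Slightly brightened.

Every pixel — background and shapes alike — is uniformly brightened.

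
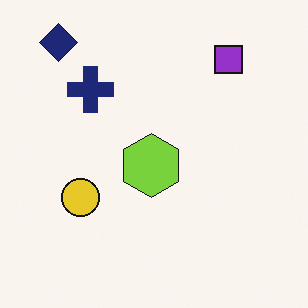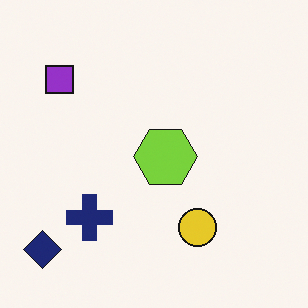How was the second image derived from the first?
The transformation is: rotated 90° counter-clockwise.

The navy diamond sits in the top-left of the first image and the bottom-left of the second — consistent with a whole-image 90° counter-clockwise rotation.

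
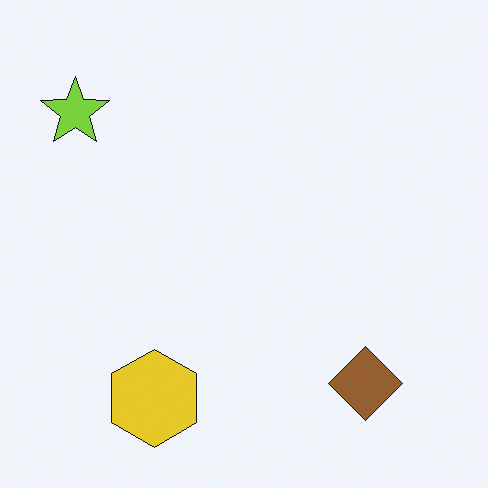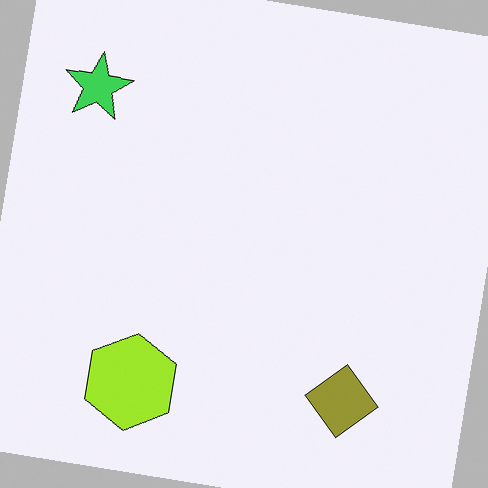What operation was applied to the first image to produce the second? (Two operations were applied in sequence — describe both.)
This is the original image rotated clockwise by a slight angle, then hue-shifted by a small amount.

Every shape is tilted by the same angle and the image corners show triangular fill wedges — a whole-image rotation by a non-right angle. Every shape's color has rotated by the same amount around the hue wheel — a uniform hue shift.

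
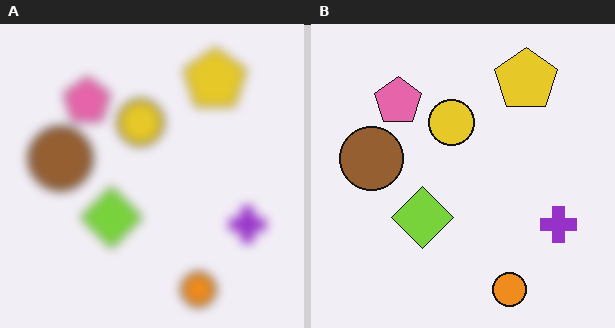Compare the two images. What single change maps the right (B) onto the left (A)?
The image was strongly gaussian-blurred.

Shape edges and outlines are uniformly softened across the whole image.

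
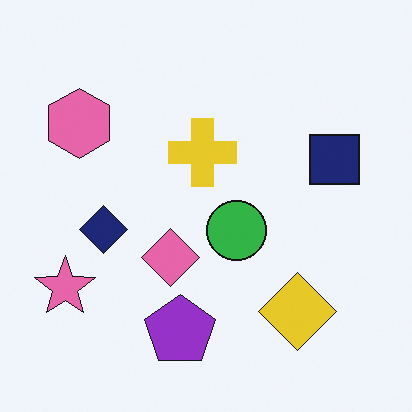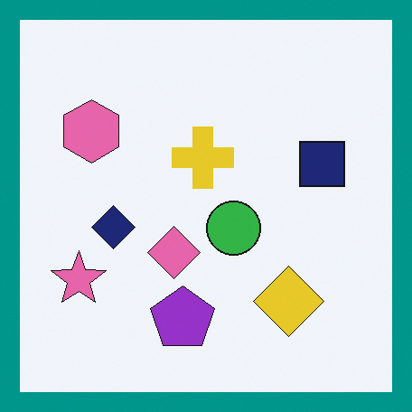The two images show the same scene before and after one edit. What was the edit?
The second image is the first framed with a teal border.

A solid teal frame runs around the edge of the second image, with the content slightly shrunk inside it.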